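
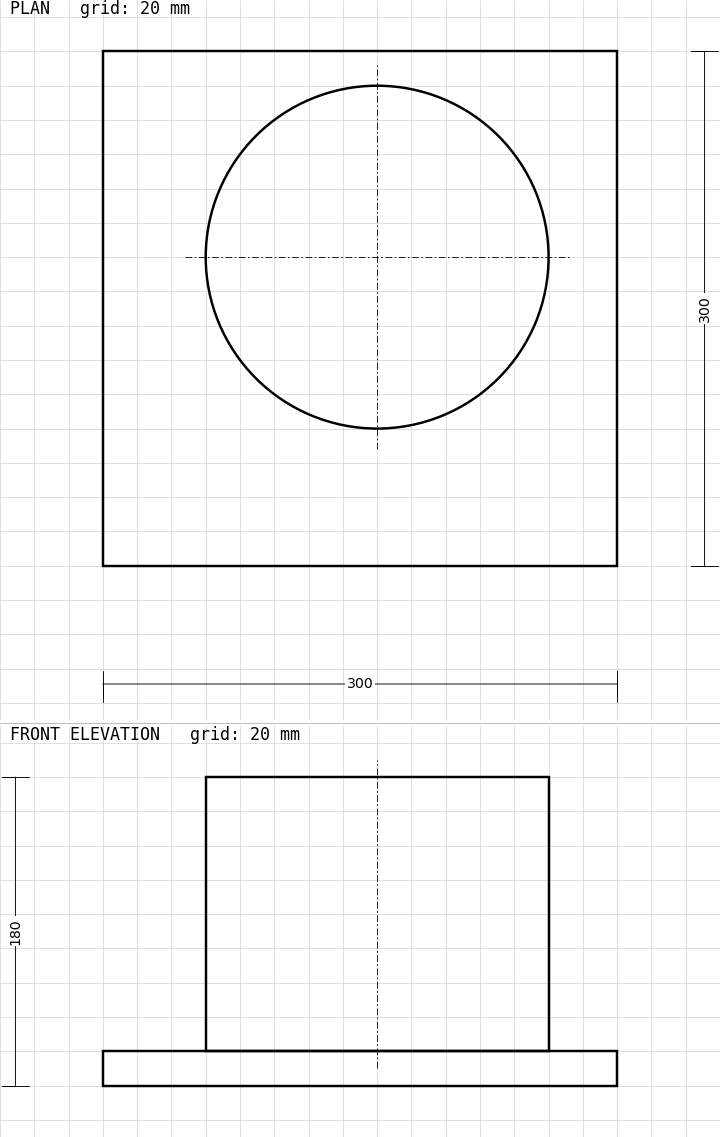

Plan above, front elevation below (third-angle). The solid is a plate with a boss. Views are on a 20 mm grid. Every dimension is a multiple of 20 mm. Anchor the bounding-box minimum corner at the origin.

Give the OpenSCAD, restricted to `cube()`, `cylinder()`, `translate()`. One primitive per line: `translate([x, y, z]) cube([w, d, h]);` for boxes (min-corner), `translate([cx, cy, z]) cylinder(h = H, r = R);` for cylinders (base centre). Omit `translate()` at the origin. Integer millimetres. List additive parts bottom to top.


cube([300, 300, 20]);
translate([160, 180, 20]) cylinder(h = 160, r = 100);


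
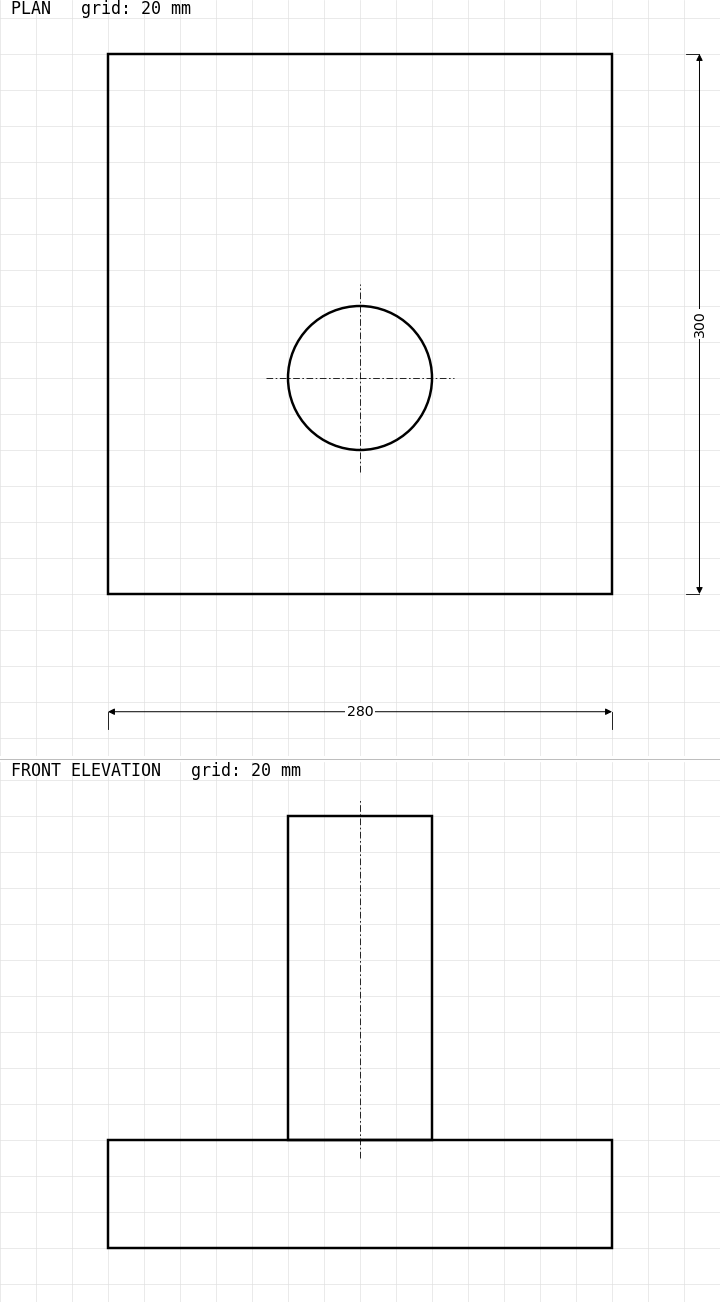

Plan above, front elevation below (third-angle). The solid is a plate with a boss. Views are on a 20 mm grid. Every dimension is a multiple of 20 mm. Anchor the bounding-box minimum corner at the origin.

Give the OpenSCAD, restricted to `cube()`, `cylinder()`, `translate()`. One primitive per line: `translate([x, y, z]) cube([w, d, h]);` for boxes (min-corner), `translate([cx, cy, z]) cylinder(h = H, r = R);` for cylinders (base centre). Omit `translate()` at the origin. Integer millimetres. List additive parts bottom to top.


cube([280, 300, 60]);
translate([140, 120, 60]) cylinder(h = 180, r = 40);


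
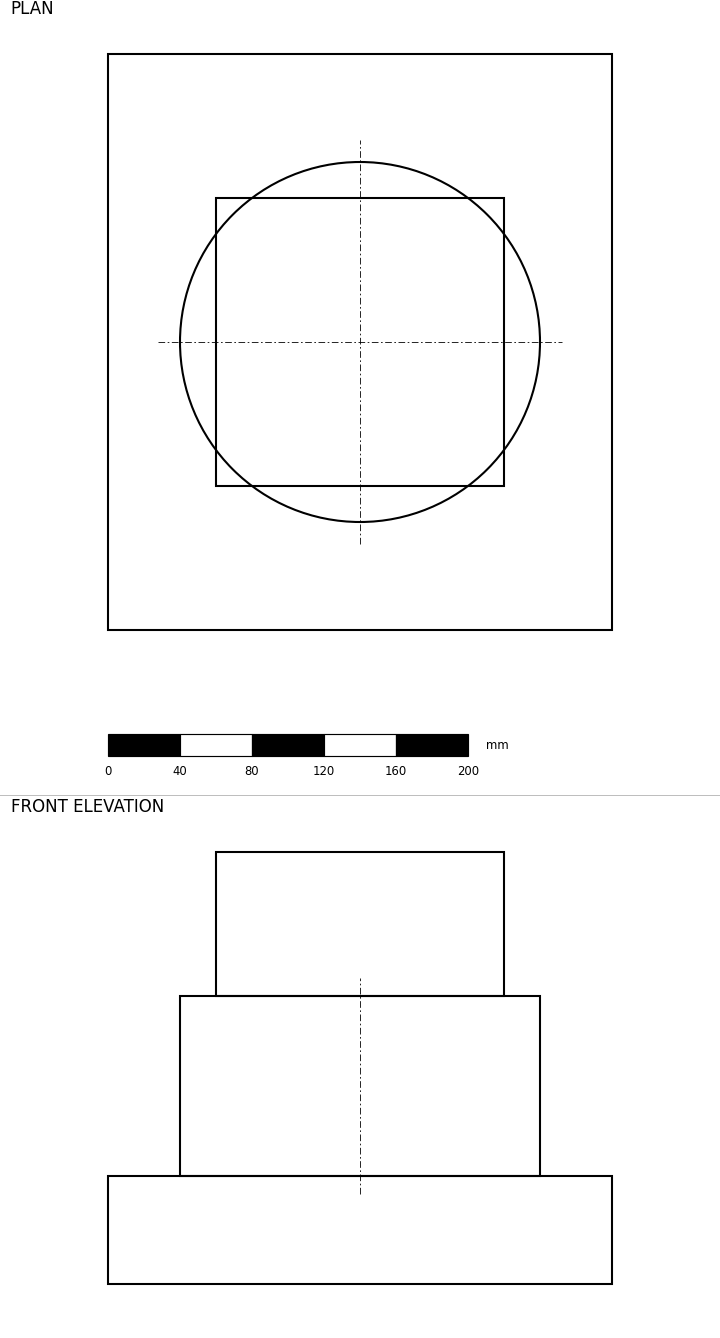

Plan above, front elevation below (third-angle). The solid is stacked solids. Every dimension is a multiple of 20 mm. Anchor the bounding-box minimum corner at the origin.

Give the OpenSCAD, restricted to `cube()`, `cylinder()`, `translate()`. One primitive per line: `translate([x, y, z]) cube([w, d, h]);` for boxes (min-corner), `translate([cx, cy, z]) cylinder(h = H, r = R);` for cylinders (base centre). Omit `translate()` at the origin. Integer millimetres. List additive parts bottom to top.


cube([280, 320, 60]);
translate([140, 160, 60]) cylinder(h = 100, r = 100);
translate([60, 80, 160]) cube([160, 160, 80]);


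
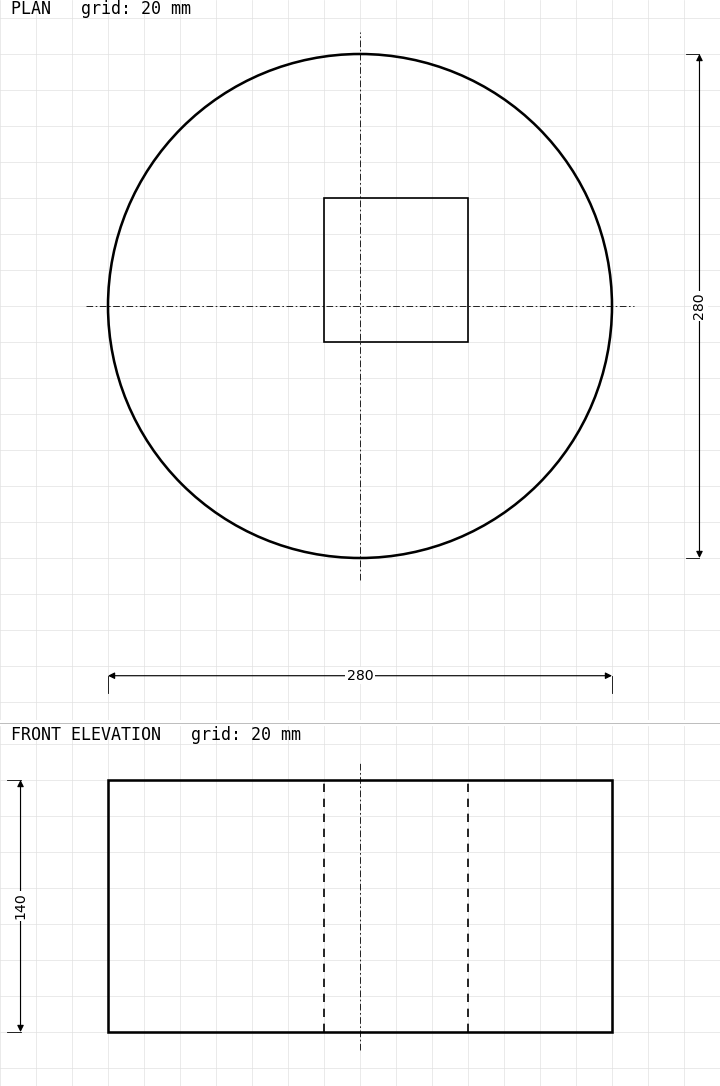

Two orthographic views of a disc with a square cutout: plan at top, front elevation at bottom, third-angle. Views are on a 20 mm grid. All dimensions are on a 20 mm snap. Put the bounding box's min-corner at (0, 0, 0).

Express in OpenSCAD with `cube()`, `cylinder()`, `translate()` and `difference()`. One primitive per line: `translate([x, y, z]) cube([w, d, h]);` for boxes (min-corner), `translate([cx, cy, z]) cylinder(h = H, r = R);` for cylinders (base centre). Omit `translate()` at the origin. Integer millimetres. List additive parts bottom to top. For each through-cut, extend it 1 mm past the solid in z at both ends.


difference() {
  translate([140, 140, 0]) cylinder(h = 140, r = 140);
  translate([120, 120, -1]) cube([80, 80, 142]);
}


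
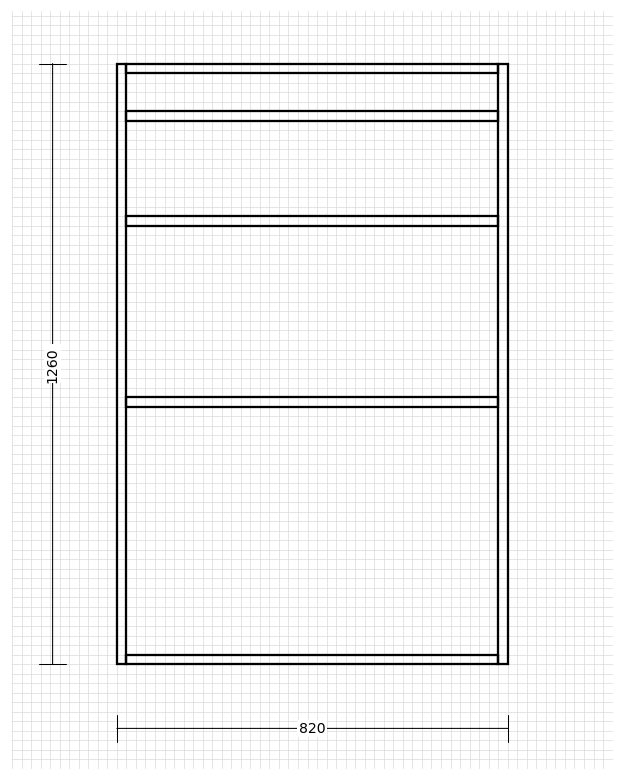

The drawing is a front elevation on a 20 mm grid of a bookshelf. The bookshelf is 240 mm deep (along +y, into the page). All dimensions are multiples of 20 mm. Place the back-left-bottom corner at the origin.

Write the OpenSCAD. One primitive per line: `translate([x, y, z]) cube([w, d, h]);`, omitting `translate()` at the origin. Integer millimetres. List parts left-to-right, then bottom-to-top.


cube([20, 240, 1260]);
translate([20, 0, 0]) cube([780, 240, 20]);
translate([20, 0, 540]) cube([780, 240, 20]);
translate([20, 0, 920]) cube([780, 240, 20]);
translate([20, 0, 1140]) cube([780, 240, 20]);
translate([20, 0, 1240]) cube([780, 240, 20]);
translate([800, 0, 0]) cube([20, 240, 1260]);


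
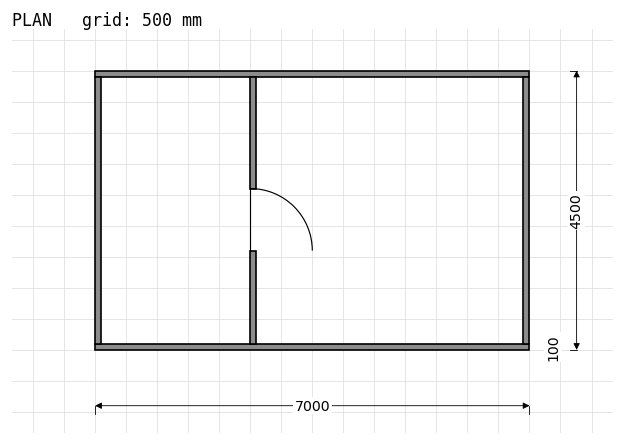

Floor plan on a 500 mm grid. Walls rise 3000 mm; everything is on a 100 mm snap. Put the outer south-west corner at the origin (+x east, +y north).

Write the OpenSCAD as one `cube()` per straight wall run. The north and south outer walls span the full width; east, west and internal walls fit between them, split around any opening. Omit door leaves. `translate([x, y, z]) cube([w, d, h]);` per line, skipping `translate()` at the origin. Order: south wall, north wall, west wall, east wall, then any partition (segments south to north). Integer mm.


cube([7000, 100, 3000]);
translate([0, 4400, 0]) cube([7000, 100, 3000]);
translate([0, 100, 0]) cube([100, 4300, 3000]);
translate([6900, 100, 0]) cube([100, 4300, 3000]);
translate([2500, 100, 0]) cube([100, 1500, 3000]);
translate([2500, 2600, 0]) cube([100, 1800, 3000]);


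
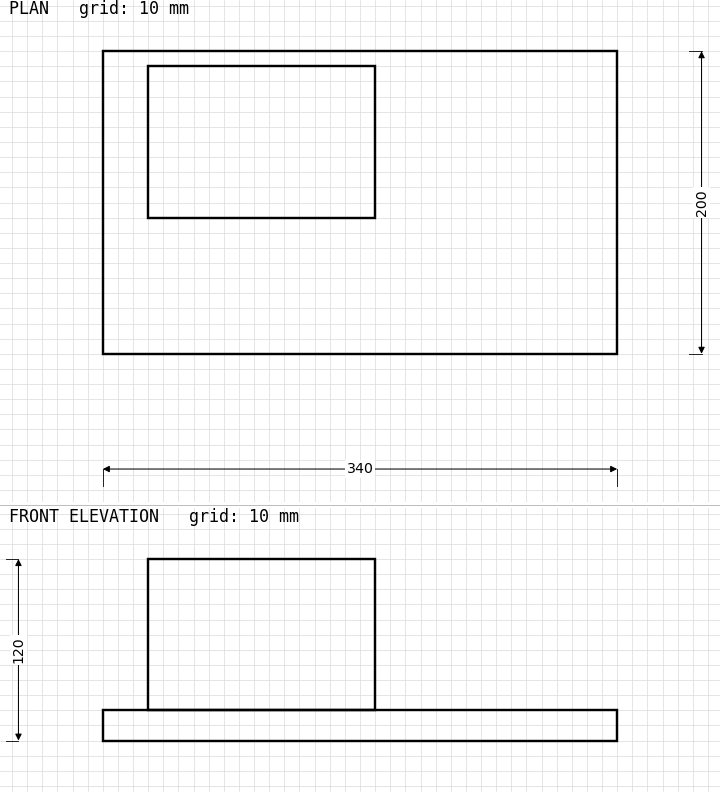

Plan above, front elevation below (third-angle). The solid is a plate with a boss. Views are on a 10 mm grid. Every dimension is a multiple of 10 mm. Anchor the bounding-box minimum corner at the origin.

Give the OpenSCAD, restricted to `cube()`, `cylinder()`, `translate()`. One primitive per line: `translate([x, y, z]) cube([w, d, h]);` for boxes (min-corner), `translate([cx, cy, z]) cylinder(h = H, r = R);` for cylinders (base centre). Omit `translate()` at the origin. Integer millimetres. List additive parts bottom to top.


cube([340, 200, 20]);
translate([30, 90, 20]) cube([150, 100, 100]);


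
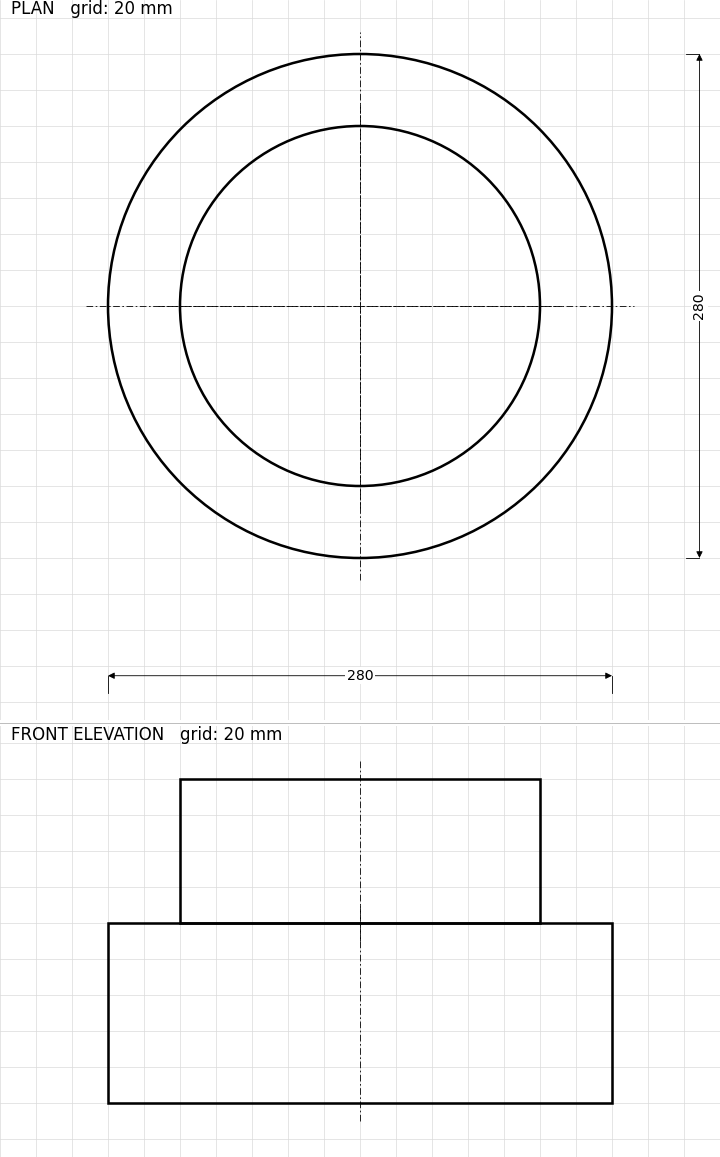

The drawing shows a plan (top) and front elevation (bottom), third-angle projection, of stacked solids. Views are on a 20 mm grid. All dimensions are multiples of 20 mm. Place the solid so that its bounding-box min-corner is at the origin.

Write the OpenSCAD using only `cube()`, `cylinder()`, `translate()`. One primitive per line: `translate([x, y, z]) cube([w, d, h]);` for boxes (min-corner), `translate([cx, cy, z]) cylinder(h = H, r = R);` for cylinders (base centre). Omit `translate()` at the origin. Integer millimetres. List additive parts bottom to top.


translate([140, 140, 0]) cylinder(h = 100, r = 140);
translate([140, 140, 100]) cylinder(h = 80, r = 100);


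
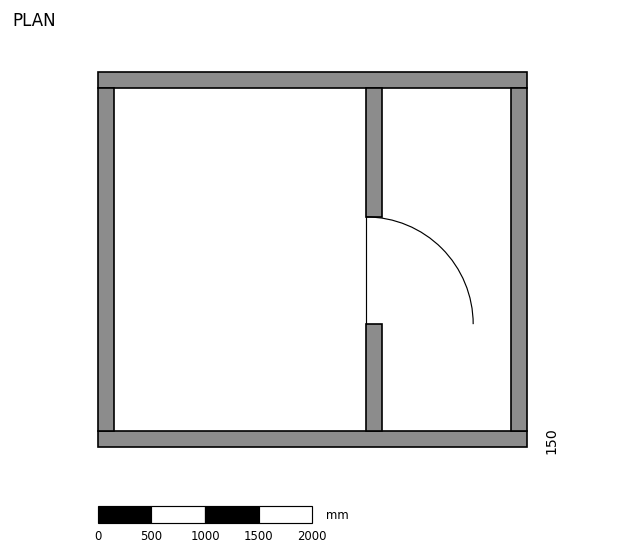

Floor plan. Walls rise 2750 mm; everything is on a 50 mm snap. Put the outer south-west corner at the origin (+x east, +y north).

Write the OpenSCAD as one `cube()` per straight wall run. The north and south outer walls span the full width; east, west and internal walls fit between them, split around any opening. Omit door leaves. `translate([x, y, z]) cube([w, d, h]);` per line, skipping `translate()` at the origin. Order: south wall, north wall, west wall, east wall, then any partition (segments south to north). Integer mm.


cube([4000, 150, 2750]);
translate([0, 3350, 0]) cube([4000, 150, 2750]);
translate([0, 150, 0]) cube([150, 3200, 2750]);
translate([3850, 150, 0]) cube([150, 3200, 2750]);
translate([2500, 150, 0]) cube([150, 1000, 2750]);
translate([2500, 2150, 0]) cube([150, 1200, 2750]);


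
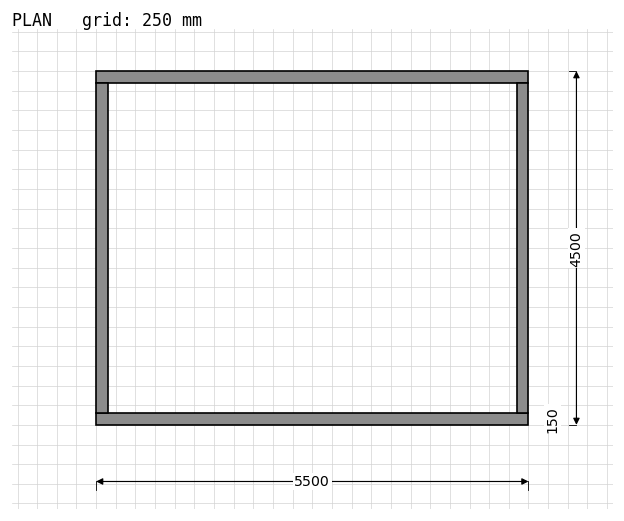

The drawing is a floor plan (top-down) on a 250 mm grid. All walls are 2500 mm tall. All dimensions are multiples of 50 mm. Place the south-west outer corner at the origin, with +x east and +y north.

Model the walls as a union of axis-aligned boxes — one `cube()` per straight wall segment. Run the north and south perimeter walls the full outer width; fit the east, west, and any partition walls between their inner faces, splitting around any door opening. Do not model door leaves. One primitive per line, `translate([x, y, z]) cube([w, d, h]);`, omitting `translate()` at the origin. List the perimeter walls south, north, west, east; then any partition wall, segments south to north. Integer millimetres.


cube([5500, 150, 2500]);
translate([0, 4350, 0]) cube([5500, 150, 2500]);
translate([0, 150, 0]) cube([150, 4200, 2500]);
translate([5350, 150, 0]) cube([150, 4200, 2500]);


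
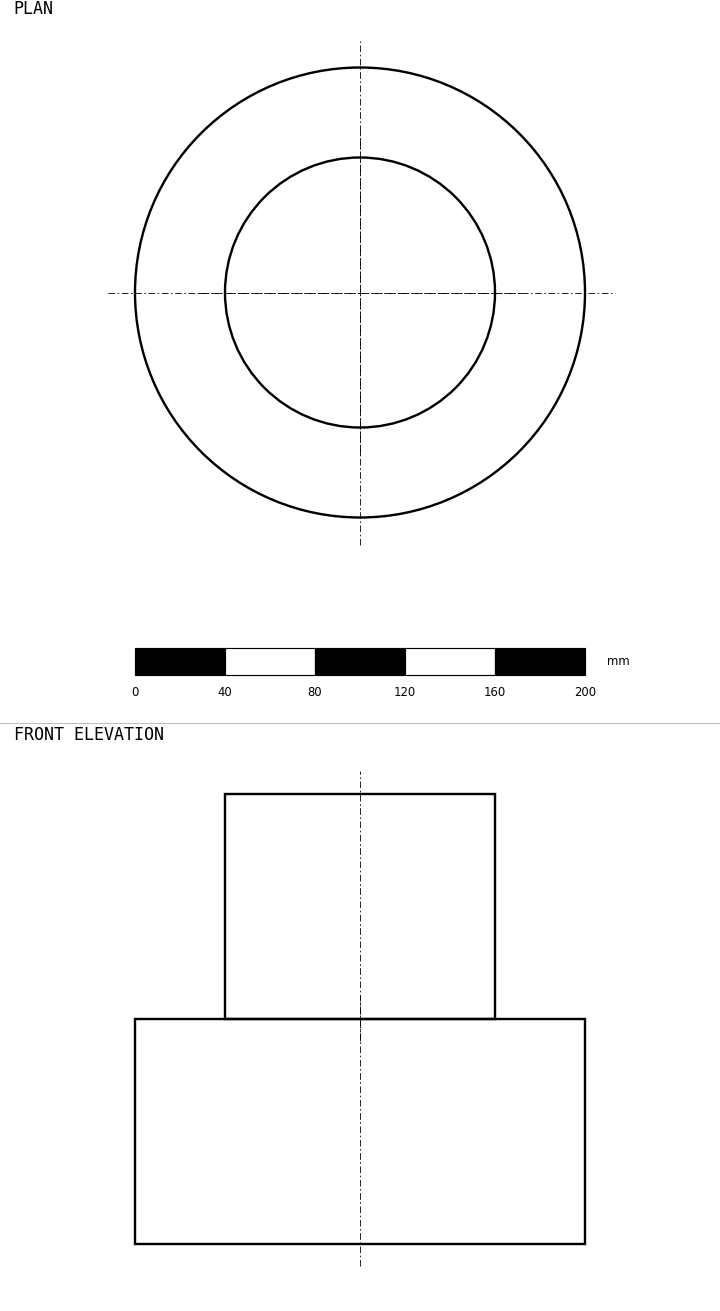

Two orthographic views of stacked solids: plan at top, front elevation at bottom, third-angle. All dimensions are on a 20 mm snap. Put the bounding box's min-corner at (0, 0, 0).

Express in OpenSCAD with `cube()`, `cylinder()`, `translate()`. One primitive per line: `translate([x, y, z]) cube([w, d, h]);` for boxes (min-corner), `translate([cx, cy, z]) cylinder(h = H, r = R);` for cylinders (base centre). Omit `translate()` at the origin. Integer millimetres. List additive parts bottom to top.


translate([100, 100, 0]) cylinder(h = 100, r = 100);
translate([100, 100, 100]) cylinder(h = 100, r = 60);


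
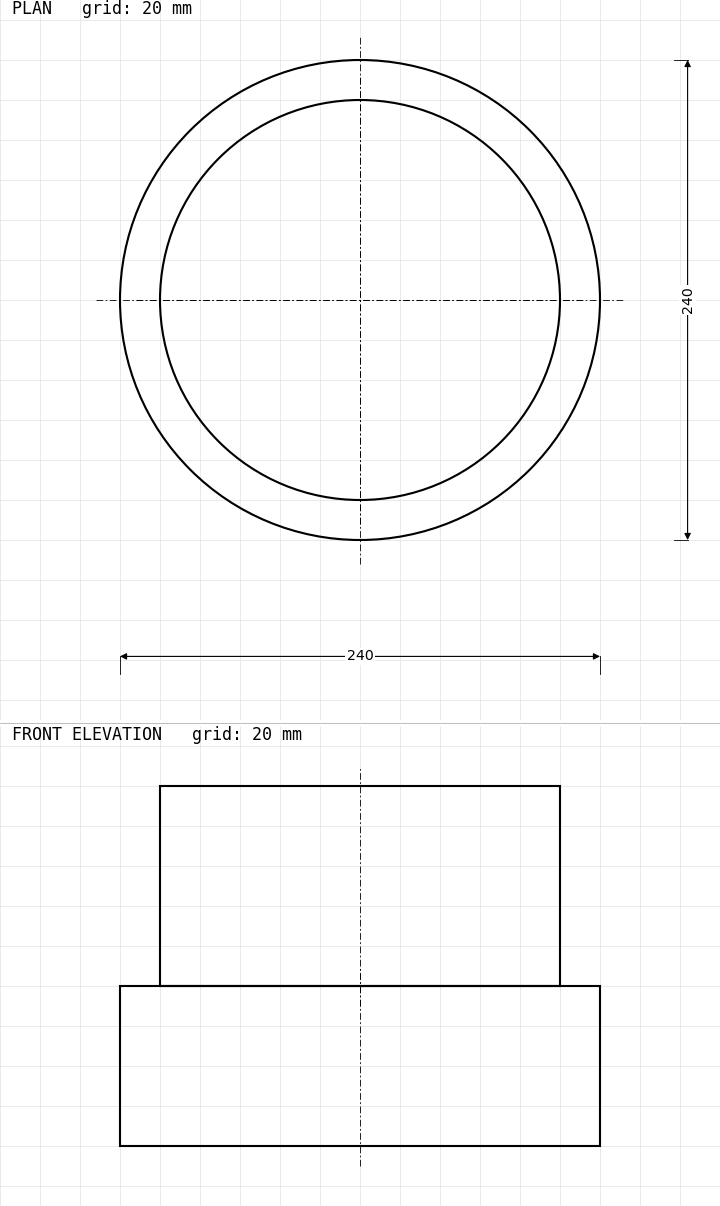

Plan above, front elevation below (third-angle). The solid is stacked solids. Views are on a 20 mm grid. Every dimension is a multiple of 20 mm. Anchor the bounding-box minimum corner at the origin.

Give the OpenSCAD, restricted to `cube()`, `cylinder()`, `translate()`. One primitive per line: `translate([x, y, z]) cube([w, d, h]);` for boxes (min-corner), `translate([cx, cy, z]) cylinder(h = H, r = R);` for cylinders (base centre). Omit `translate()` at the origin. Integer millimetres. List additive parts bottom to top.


translate([120, 120, 0]) cylinder(h = 80, r = 120);
translate([120, 120, 80]) cylinder(h = 100, r = 100);


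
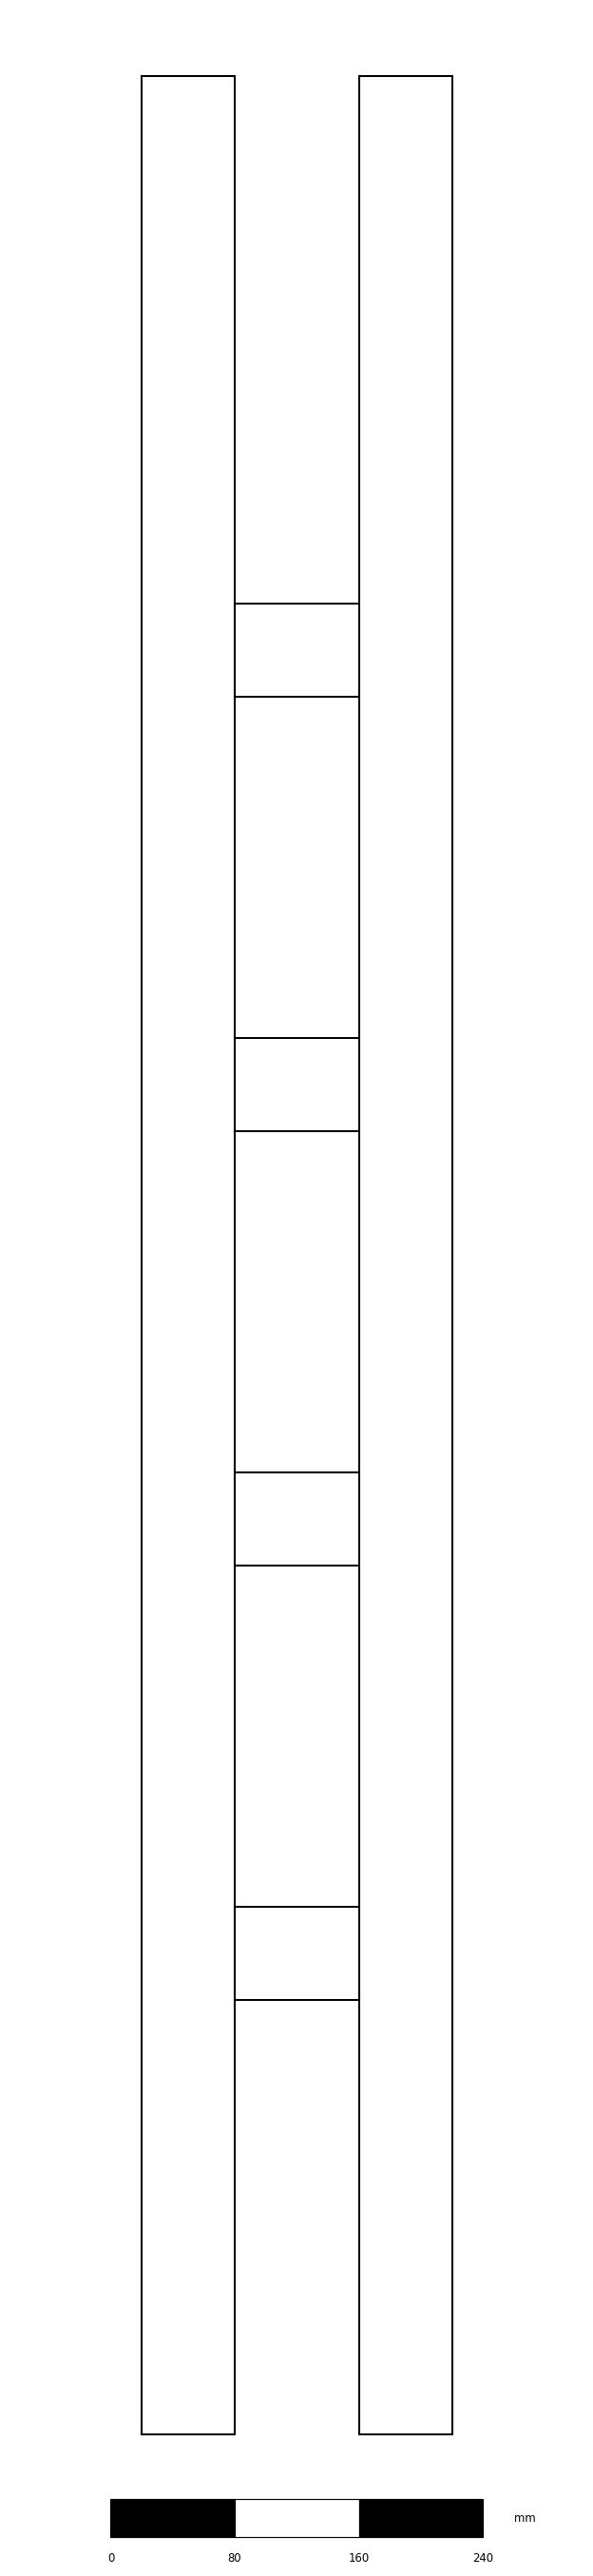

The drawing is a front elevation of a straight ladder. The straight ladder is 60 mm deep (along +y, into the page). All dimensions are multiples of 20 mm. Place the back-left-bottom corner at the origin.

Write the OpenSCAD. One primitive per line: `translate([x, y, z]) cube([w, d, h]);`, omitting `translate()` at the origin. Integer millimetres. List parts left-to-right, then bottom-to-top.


cube([60, 60, 1520]);
translate([60, 0, 280]) cube([80, 60, 60]);
translate([60, 0, 560]) cube([80, 60, 60]);
translate([60, 0, 840]) cube([80, 60, 60]);
translate([60, 0, 1120]) cube([80, 60, 60]);
translate([140, 0, 0]) cube([60, 60, 1520]);


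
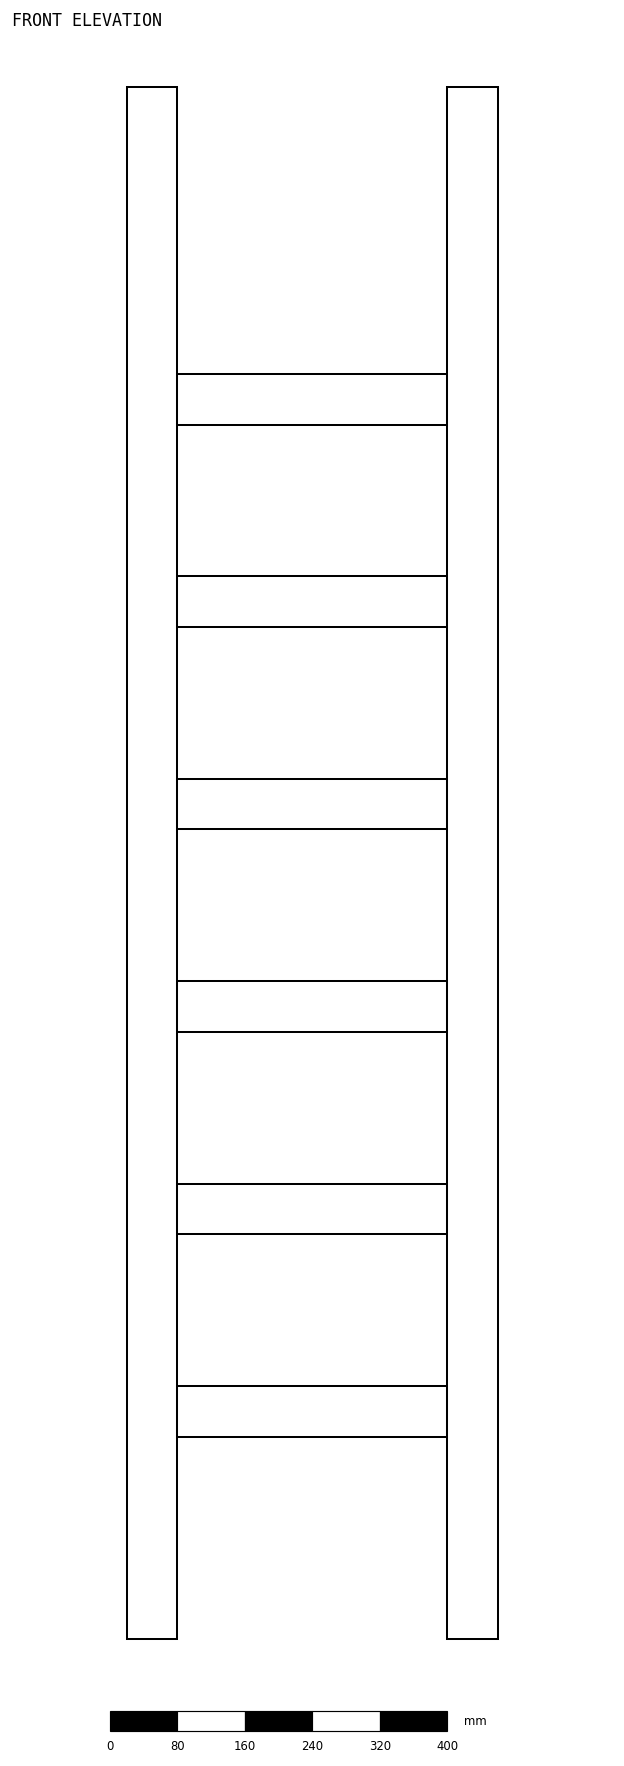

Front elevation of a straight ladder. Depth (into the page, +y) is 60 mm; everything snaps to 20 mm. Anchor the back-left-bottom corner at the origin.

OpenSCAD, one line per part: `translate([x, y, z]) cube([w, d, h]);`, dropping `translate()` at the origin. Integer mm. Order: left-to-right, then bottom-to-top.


cube([60, 60, 1840]);
translate([60, 0, 240]) cube([320, 60, 60]);
translate([60, 0, 480]) cube([320, 60, 60]);
translate([60, 0, 720]) cube([320, 60, 60]);
translate([60, 0, 960]) cube([320, 60, 60]);
translate([60, 0, 1200]) cube([320, 60, 60]);
translate([60, 0, 1440]) cube([320, 60, 60]);
translate([380, 0, 0]) cube([60, 60, 1840]);


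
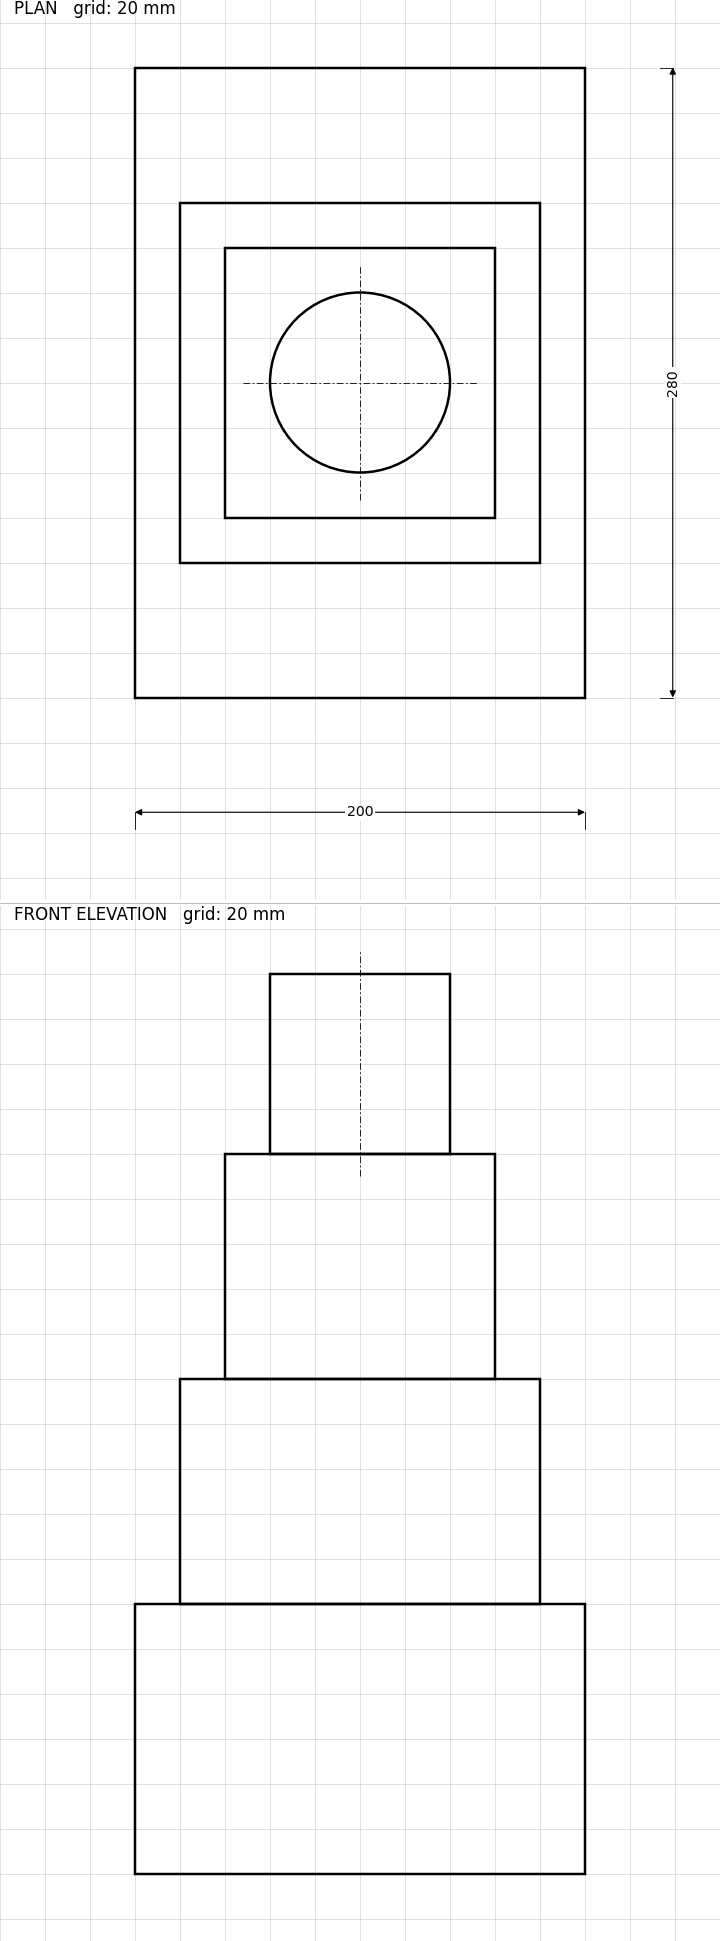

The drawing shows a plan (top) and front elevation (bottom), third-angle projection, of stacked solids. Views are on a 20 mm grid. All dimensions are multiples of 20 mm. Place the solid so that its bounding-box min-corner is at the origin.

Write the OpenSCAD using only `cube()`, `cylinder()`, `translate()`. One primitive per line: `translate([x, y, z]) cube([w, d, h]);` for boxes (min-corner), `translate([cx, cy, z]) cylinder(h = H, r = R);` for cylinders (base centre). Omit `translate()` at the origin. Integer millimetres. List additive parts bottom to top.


cube([200, 280, 120]);
translate([20, 60, 120]) cube([160, 160, 100]);
translate([40, 80, 220]) cube([120, 120, 100]);
translate([100, 140, 320]) cylinder(h = 80, r = 40);


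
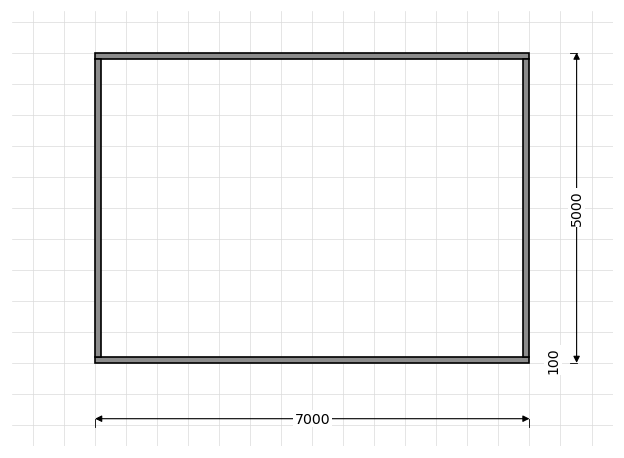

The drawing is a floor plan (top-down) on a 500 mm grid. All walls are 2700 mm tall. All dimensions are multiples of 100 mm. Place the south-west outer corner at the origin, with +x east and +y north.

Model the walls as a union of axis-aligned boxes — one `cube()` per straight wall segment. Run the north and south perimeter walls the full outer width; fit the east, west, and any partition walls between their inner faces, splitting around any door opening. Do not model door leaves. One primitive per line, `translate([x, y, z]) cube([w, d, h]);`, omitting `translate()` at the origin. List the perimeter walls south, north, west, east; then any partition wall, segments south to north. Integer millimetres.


cube([7000, 100, 2700]);
translate([0, 4900, 0]) cube([7000, 100, 2700]);
translate([0, 100, 0]) cube([100, 4800, 2700]);
translate([6900, 100, 0]) cube([100, 4800, 2700]);


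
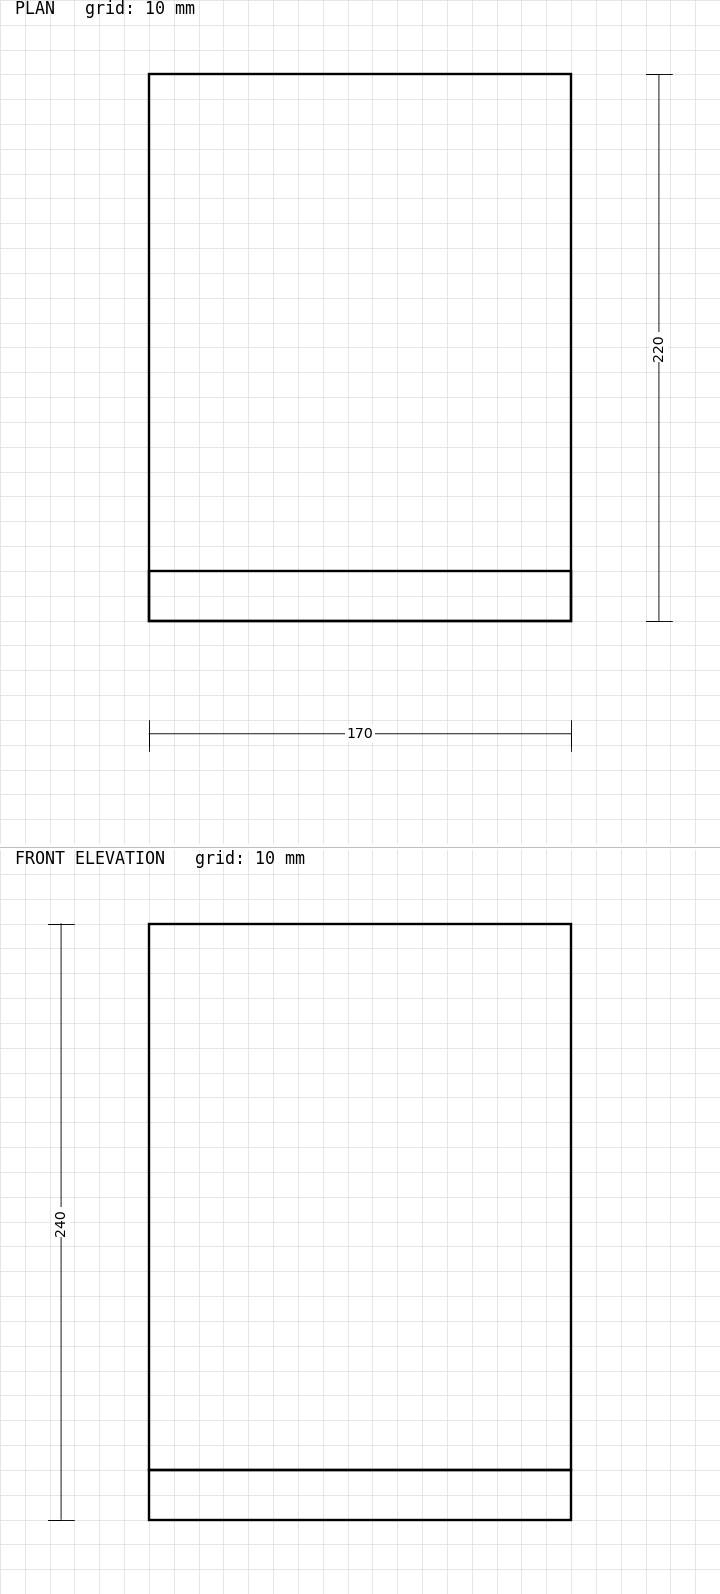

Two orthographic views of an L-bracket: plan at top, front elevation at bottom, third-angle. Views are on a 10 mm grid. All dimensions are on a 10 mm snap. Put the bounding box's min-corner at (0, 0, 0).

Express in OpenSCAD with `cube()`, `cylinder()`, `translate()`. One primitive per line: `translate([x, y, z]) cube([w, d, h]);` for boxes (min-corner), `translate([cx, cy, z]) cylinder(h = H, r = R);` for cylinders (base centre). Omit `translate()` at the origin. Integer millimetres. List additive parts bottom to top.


cube([170, 220, 20]);
translate([0, 0, 20]) cube([170, 20, 220]);


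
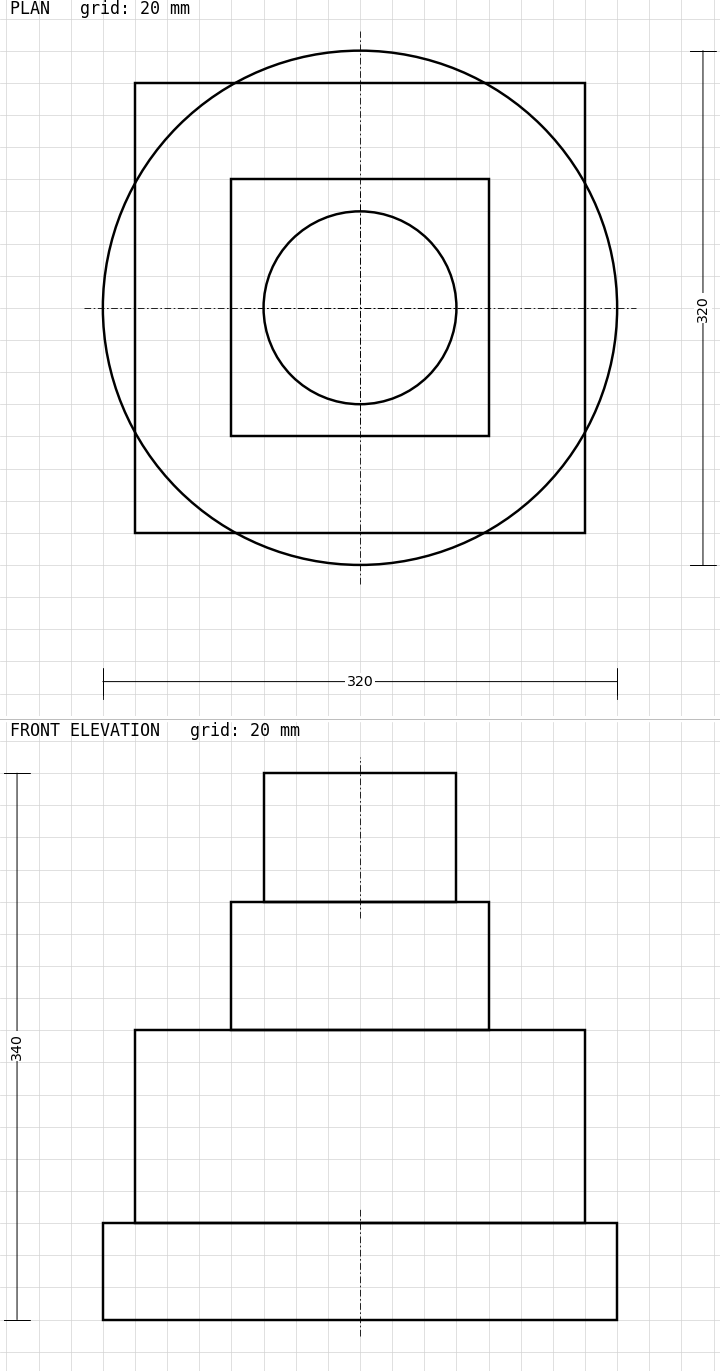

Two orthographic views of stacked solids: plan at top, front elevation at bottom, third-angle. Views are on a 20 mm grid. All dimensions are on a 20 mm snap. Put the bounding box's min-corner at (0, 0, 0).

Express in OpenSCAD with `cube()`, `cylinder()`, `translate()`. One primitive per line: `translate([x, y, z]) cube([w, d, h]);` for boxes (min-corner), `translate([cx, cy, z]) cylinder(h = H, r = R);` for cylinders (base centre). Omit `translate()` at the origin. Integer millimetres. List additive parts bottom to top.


translate([160, 160, 0]) cylinder(h = 60, r = 160);
translate([20, 20, 60]) cube([280, 280, 120]);
translate([80, 80, 180]) cube([160, 160, 80]);
translate([160, 160, 260]) cylinder(h = 80, r = 60);


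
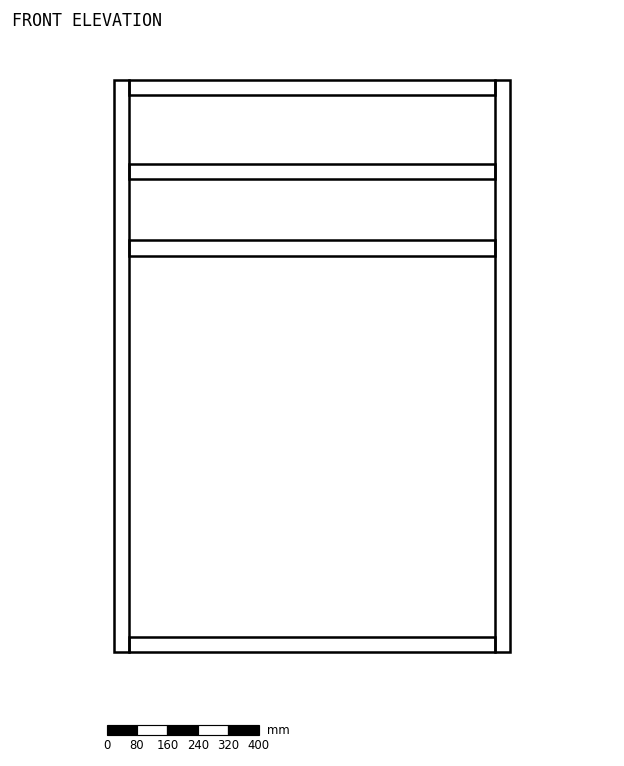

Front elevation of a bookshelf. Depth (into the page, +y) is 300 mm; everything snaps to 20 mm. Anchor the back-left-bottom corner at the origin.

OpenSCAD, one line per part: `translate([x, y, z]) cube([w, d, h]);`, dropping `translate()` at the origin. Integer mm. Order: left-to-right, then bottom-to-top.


cube([40, 300, 1500]);
translate([40, 0, 0]) cube([960, 300, 40]);
translate([40, 0, 1040]) cube([960, 300, 40]);
translate([40, 0, 1240]) cube([960, 300, 40]);
translate([40, 0, 1460]) cube([960, 300, 40]);
translate([1000, 0, 0]) cube([40, 300, 1500]);


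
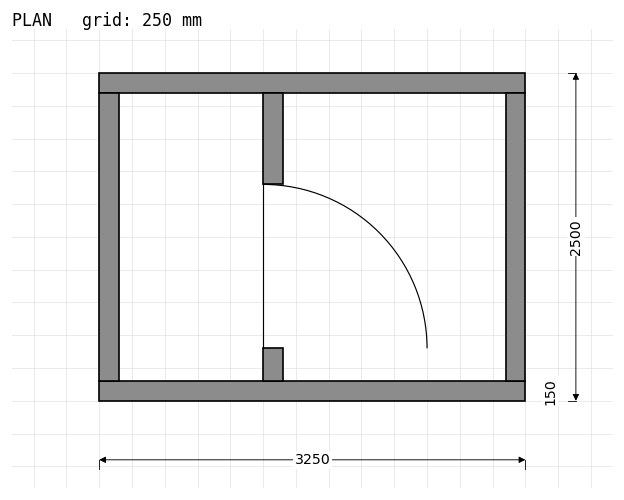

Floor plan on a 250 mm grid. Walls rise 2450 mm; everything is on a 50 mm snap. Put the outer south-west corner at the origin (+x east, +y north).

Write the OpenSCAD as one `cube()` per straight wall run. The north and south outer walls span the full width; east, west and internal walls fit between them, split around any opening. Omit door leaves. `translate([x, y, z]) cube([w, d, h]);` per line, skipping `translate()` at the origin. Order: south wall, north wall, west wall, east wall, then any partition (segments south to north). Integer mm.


cube([3250, 150, 2450]);
translate([0, 2350, 0]) cube([3250, 150, 2450]);
translate([0, 150, 0]) cube([150, 2200, 2450]);
translate([3100, 150, 0]) cube([150, 2200, 2450]);
translate([1250, 150, 0]) cube([150, 250, 2450]);
translate([1250, 1650, 0]) cube([150, 700, 2450]);


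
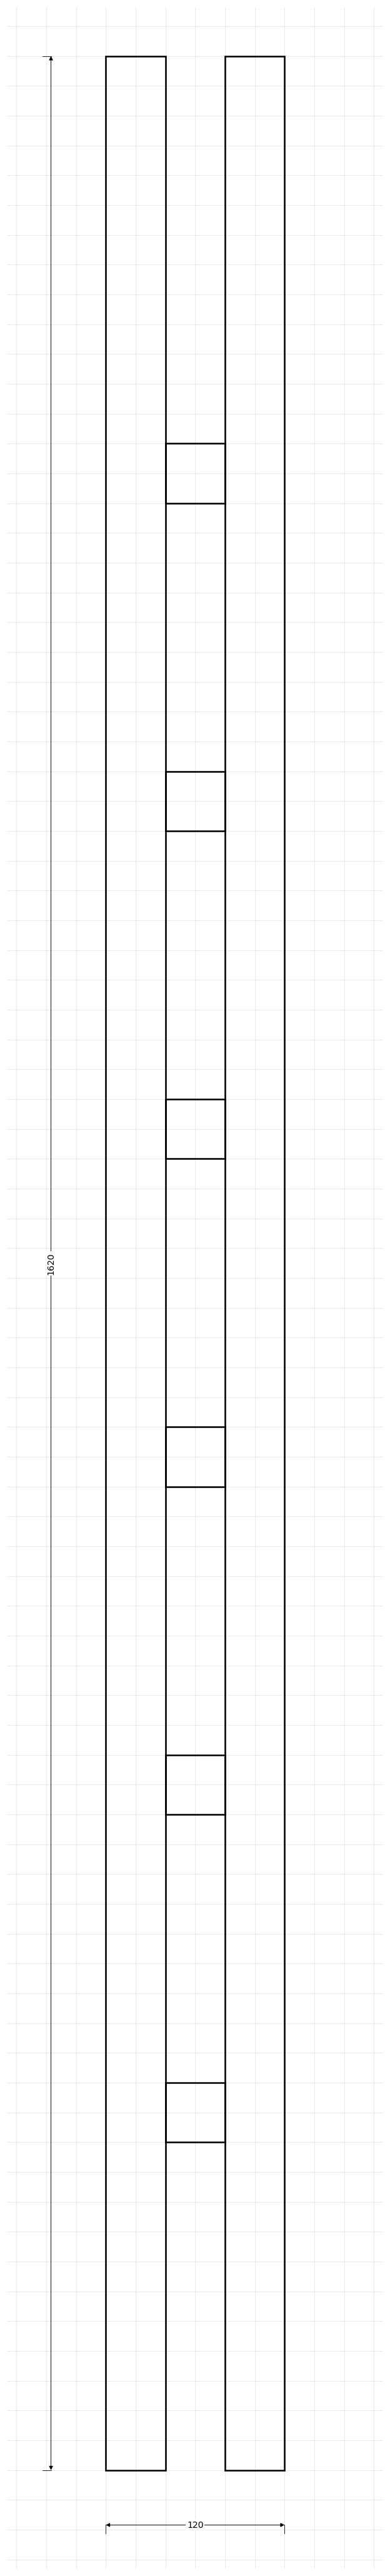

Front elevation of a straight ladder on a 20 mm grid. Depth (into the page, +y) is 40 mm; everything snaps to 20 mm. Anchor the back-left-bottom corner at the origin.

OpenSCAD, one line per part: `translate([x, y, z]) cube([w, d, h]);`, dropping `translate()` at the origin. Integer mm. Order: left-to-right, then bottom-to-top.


cube([40, 40, 1620]);
translate([40, 0, 220]) cube([40, 40, 40]);
translate([40, 0, 440]) cube([40, 40, 40]);
translate([40, 0, 660]) cube([40, 40, 40]);
translate([40, 0, 880]) cube([40, 40, 40]);
translate([40, 0, 1100]) cube([40, 40, 40]);
translate([40, 0, 1320]) cube([40, 40, 40]);
translate([80, 0, 0]) cube([40, 40, 1620]);


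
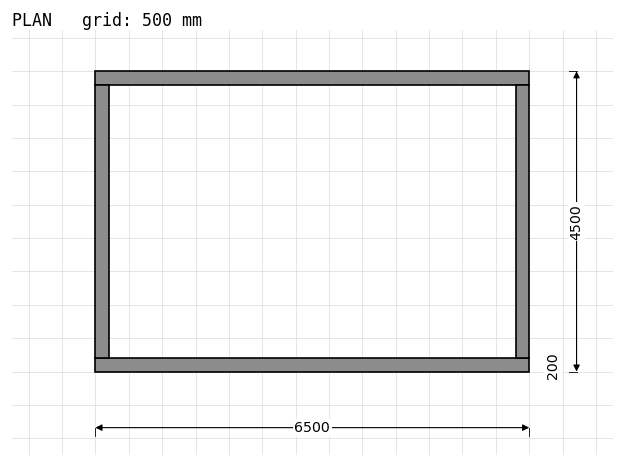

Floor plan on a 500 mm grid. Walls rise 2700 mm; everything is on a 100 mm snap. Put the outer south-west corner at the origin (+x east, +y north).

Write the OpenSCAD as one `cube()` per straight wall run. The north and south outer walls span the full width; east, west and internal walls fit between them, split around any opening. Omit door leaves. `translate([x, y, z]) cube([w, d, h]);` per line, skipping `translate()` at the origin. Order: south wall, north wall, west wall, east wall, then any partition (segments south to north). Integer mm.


cube([6500, 200, 2700]);
translate([0, 4300, 0]) cube([6500, 200, 2700]);
translate([0, 200, 0]) cube([200, 4100, 2700]);
translate([6300, 200, 0]) cube([200, 4100, 2700]);


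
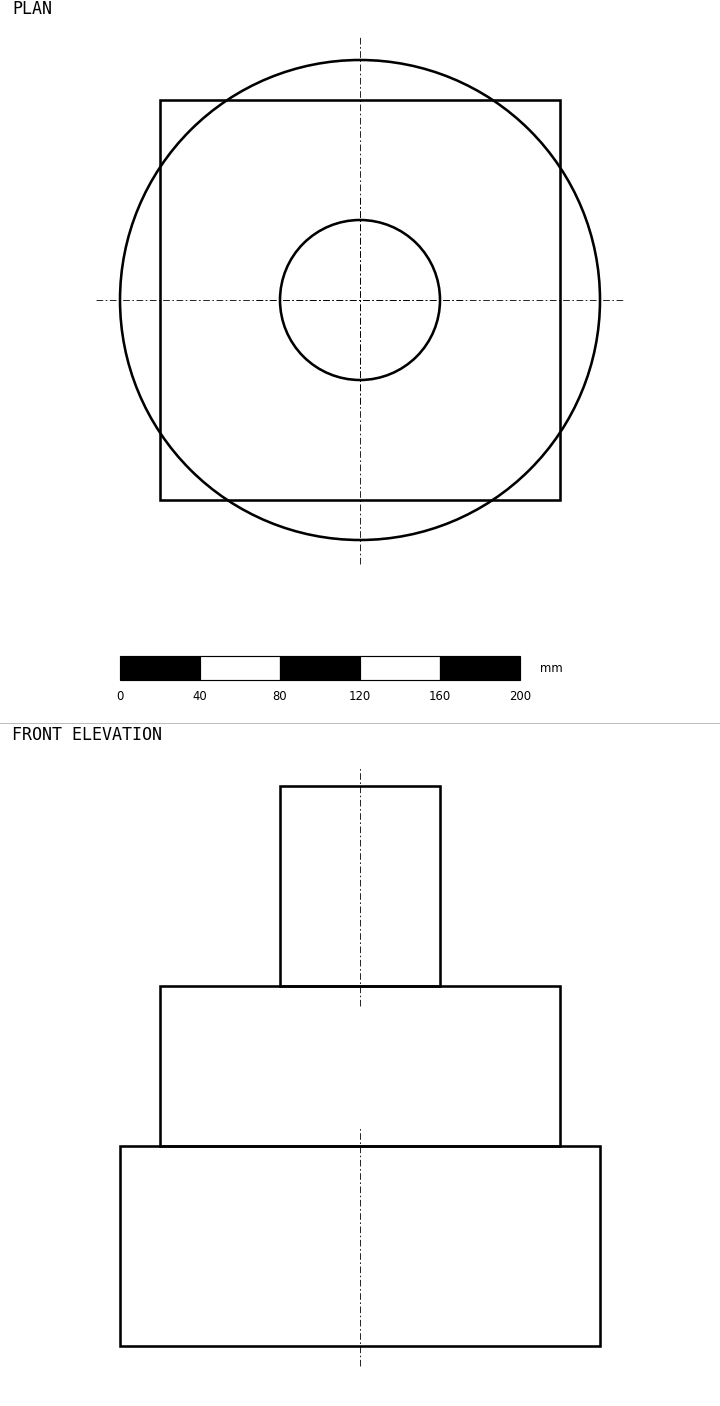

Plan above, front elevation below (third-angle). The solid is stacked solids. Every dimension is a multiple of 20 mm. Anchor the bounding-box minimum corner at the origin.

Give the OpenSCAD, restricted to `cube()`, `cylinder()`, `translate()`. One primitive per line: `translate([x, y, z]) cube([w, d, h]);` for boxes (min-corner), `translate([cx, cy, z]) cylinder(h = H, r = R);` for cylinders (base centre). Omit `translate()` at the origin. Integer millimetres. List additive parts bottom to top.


translate([120, 120, 0]) cylinder(h = 100, r = 120);
translate([20, 20, 100]) cube([200, 200, 80]);
translate([120, 120, 180]) cylinder(h = 100, r = 40);


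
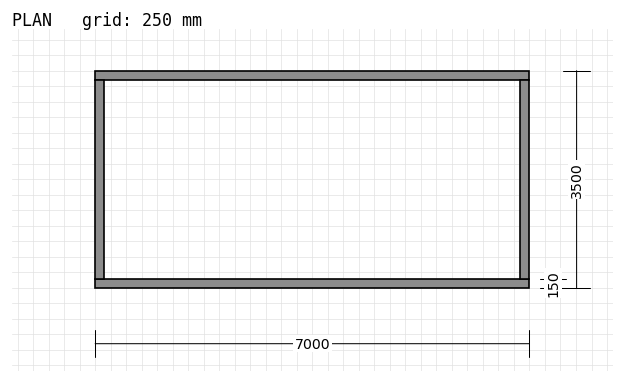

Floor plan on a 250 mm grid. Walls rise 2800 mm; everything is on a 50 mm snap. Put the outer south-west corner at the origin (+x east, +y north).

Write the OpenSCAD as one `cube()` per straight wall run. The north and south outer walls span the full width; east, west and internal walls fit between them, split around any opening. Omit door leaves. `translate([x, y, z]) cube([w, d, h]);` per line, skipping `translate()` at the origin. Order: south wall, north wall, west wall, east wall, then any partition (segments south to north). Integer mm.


cube([7000, 150, 2800]);
translate([0, 3350, 0]) cube([7000, 150, 2800]);
translate([0, 150, 0]) cube([150, 3200, 2800]);
translate([6850, 150, 0]) cube([150, 3200, 2800]);


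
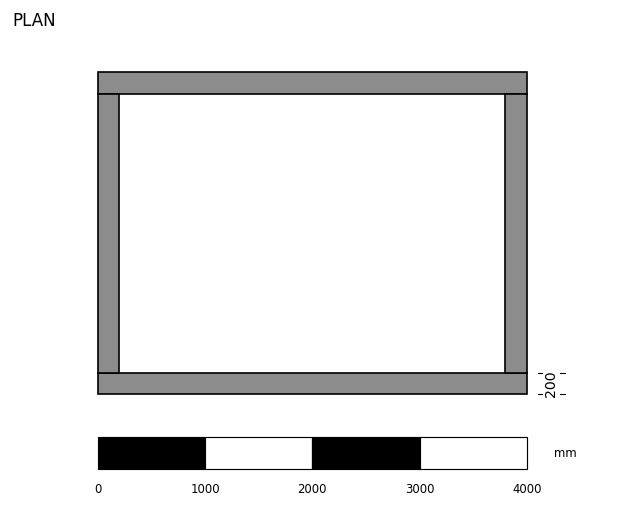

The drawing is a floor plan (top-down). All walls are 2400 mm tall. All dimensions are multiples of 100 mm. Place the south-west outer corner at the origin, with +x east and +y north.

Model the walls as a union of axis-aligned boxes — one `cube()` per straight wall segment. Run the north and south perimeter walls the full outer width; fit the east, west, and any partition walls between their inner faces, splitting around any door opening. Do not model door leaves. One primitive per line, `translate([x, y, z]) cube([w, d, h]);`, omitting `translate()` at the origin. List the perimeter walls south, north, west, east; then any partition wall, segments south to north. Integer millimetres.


cube([4000, 200, 2400]);
translate([0, 2800, 0]) cube([4000, 200, 2400]);
translate([0, 200, 0]) cube([200, 2600, 2400]);
translate([3800, 200, 0]) cube([200, 2600, 2400]);


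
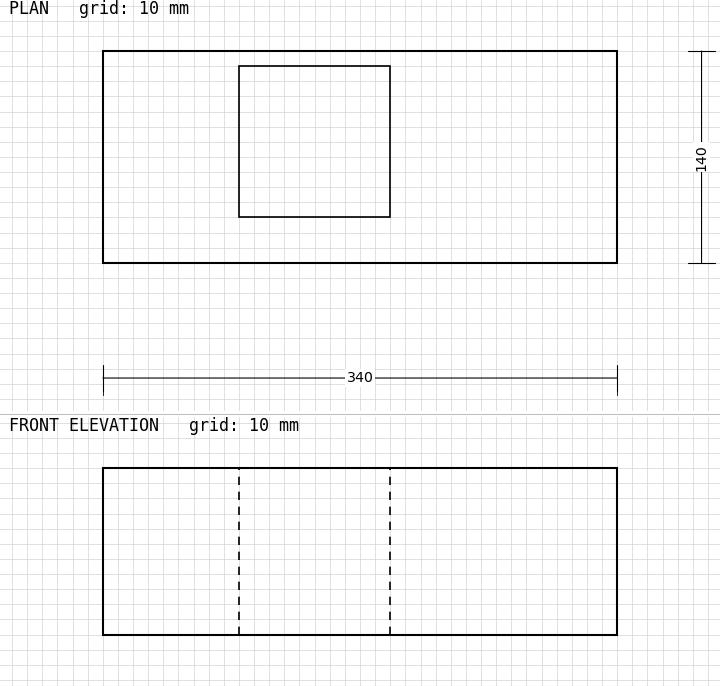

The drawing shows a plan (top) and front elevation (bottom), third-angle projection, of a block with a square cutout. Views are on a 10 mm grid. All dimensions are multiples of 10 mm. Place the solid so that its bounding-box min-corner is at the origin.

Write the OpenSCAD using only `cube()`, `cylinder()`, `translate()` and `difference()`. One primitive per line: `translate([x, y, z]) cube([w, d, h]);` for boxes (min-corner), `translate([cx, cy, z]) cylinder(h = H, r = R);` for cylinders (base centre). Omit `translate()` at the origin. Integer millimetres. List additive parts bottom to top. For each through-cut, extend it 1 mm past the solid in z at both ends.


difference() {
  cube([340, 140, 110]);
  translate([90, 30, -1]) cube([100, 100, 112]);
}


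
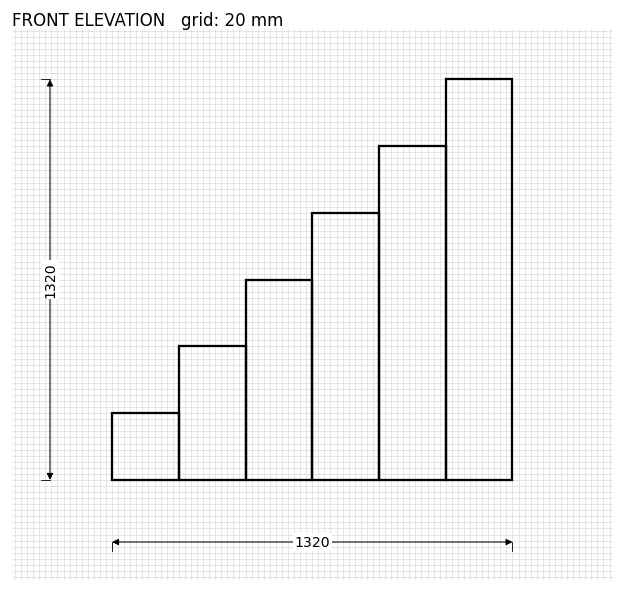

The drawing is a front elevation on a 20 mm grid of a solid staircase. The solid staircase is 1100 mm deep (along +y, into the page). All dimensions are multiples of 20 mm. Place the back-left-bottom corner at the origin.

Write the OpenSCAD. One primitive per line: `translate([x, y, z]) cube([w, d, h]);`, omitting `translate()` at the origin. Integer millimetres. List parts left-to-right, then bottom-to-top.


cube([220, 1100, 220]);
translate([220, 0, 0]) cube([220, 1100, 440]);
translate([440, 0, 0]) cube([220, 1100, 660]);
translate([660, 0, 0]) cube([220, 1100, 880]);
translate([880, 0, 0]) cube([220, 1100, 1100]);
translate([1100, 0, 0]) cube([220, 1100, 1320]);


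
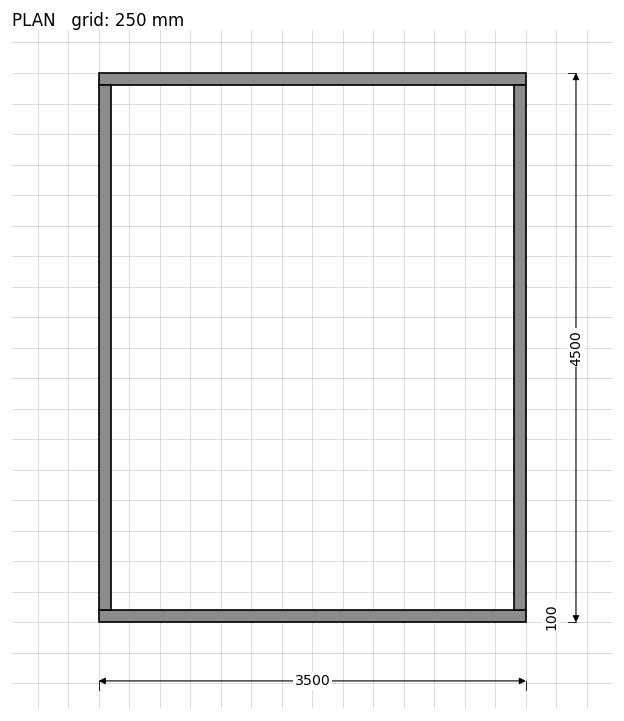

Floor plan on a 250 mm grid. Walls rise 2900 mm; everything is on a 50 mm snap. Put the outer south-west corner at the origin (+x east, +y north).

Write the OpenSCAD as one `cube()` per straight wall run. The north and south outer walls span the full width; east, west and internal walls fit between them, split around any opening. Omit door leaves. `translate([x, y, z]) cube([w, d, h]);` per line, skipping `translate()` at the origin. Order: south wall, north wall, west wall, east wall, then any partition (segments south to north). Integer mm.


cube([3500, 100, 2900]);
translate([0, 4400, 0]) cube([3500, 100, 2900]);
translate([0, 100, 0]) cube([100, 4300, 2900]);
translate([3400, 100, 0]) cube([100, 4300, 2900]);


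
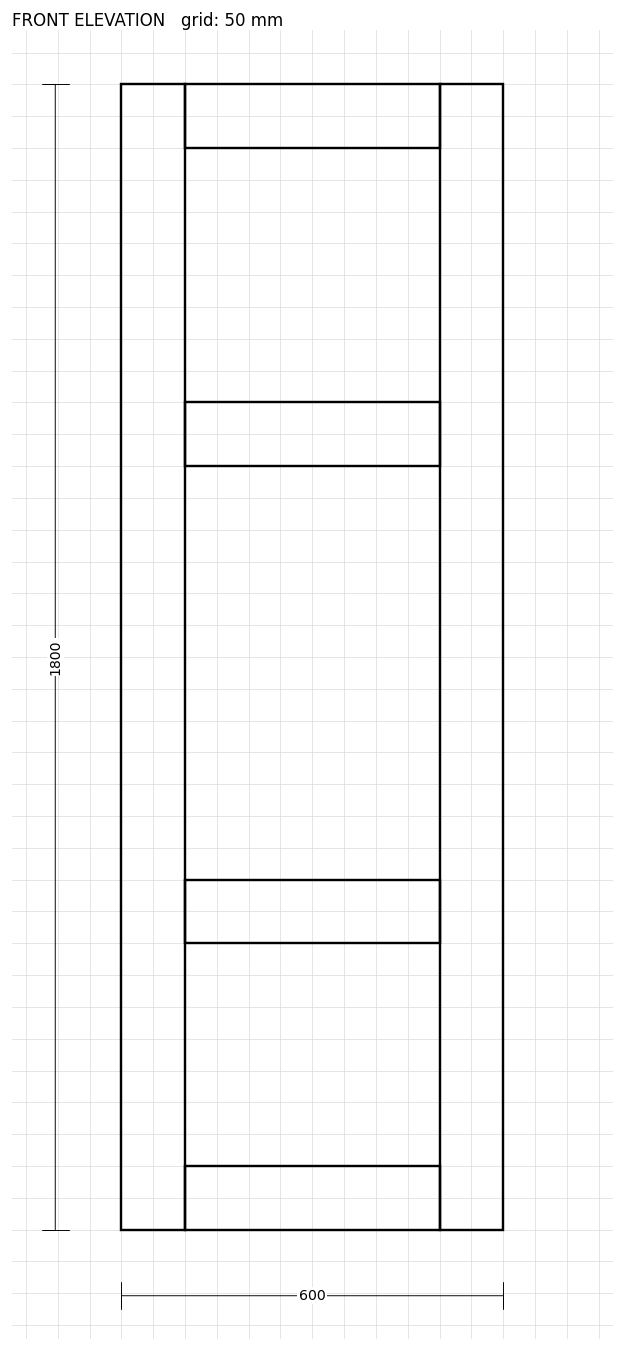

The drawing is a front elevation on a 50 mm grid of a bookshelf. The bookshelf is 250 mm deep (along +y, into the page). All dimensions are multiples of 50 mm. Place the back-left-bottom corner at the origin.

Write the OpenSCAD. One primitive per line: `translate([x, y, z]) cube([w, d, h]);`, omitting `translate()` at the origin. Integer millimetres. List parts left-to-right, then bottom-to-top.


cube([100, 250, 1800]);
translate([100, 0, 0]) cube([400, 250, 100]);
translate([100, 0, 450]) cube([400, 250, 100]);
translate([100, 0, 1200]) cube([400, 250, 100]);
translate([100, 0, 1700]) cube([400, 250, 100]);
translate([500, 0, 0]) cube([100, 250, 1800]);


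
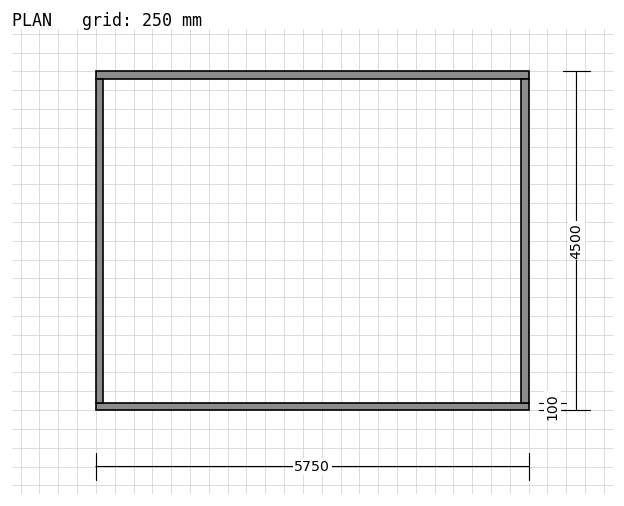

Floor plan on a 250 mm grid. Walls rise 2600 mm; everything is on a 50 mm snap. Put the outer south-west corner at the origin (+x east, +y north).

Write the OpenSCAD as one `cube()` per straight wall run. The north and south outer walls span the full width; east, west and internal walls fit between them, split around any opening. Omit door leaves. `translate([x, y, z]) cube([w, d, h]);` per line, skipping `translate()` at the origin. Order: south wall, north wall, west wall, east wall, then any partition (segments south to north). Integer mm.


cube([5750, 100, 2600]);
translate([0, 4400, 0]) cube([5750, 100, 2600]);
translate([0, 100, 0]) cube([100, 4300, 2600]);
translate([5650, 100, 0]) cube([100, 4300, 2600]);


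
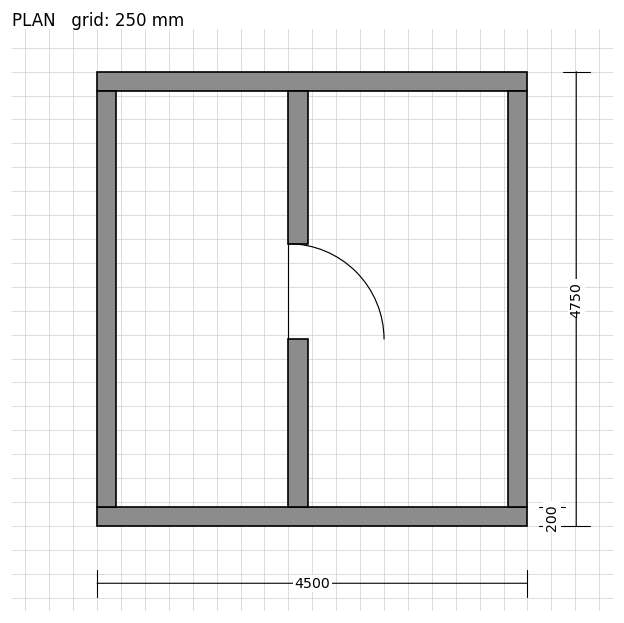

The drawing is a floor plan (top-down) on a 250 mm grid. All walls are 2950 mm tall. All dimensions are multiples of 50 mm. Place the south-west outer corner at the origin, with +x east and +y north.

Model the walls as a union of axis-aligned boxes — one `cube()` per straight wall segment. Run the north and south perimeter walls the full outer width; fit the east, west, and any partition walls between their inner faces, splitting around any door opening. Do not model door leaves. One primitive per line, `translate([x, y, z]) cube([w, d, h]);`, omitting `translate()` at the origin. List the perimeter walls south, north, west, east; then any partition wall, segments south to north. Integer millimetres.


cube([4500, 200, 2950]);
translate([0, 4550, 0]) cube([4500, 200, 2950]);
translate([0, 200, 0]) cube([200, 4350, 2950]);
translate([4300, 200, 0]) cube([200, 4350, 2950]);
translate([2000, 200, 0]) cube([200, 1750, 2950]);
translate([2000, 2950, 0]) cube([200, 1600, 2950]);


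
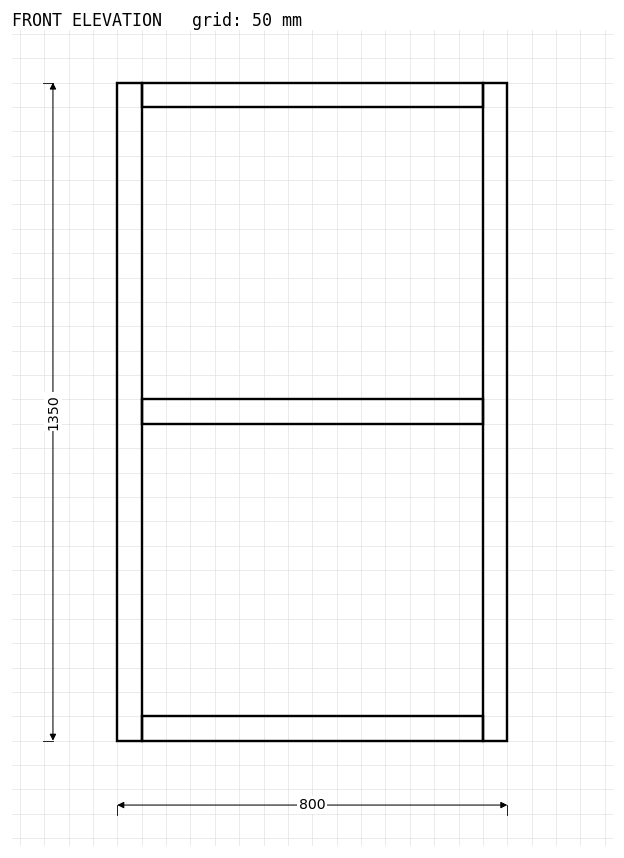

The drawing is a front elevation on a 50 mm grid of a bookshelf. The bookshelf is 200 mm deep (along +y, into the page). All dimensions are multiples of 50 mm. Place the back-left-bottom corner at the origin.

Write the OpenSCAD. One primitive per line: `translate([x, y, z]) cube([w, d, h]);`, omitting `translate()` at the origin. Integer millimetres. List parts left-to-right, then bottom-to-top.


cube([50, 200, 1350]);
translate([50, 0, 0]) cube([700, 200, 50]);
translate([50, 0, 650]) cube([700, 200, 50]);
translate([50, 0, 1300]) cube([700, 200, 50]);
translate([750, 0, 0]) cube([50, 200, 1350]);


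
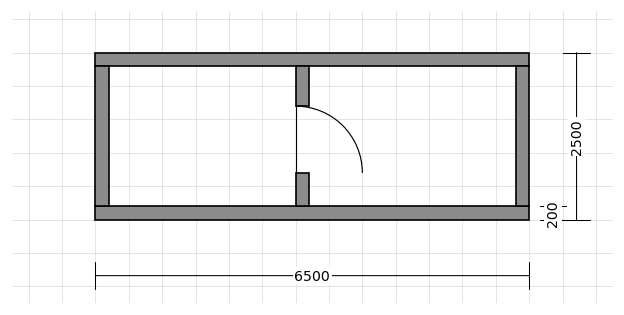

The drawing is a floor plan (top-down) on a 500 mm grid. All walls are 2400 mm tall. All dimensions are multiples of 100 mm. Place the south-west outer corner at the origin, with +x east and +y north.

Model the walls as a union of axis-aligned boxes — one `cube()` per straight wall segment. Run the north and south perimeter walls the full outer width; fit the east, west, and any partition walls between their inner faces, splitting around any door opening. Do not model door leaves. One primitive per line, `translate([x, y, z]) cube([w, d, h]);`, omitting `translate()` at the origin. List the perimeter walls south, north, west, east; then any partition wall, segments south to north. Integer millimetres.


cube([6500, 200, 2400]);
translate([0, 2300, 0]) cube([6500, 200, 2400]);
translate([0, 200, 0]) cube([200, 2100, 2400]);
translate([6300, 200, 0]) cube([200, 2100, 2400]);
translate([3000, 200, 0]) cube([200, 500, 2400]);
translate([3000, 1700, 0]) cube([200, 600, 2400]);


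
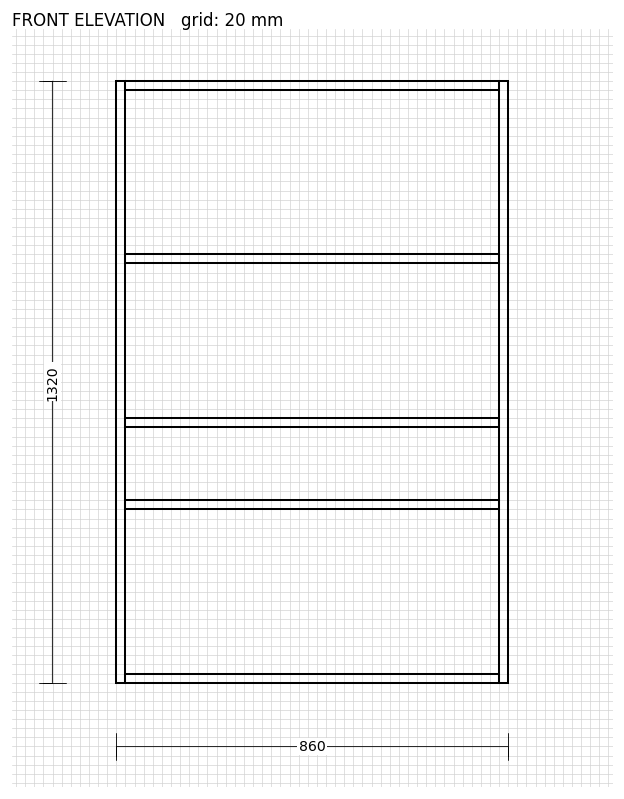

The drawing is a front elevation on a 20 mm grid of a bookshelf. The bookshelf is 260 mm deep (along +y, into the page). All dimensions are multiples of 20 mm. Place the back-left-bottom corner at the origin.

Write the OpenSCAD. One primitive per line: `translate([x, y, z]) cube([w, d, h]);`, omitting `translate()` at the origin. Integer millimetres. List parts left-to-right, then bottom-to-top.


cube([20, 260, 1320]);
translate([20, 0, 0]) cube([820, 260, 20]);
translate([20, 0, 380]) cube([820, 260, 20]);
translate([20, 0, 560]) cube([820, 260, 20]);
translate([20, 0, 920]) cube([820, 260, 20]);
translate([20, 0, 1300]) cube([820, 260, 20]);
translate([840, 0, 0]) cube([20, 260, 1320]);
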